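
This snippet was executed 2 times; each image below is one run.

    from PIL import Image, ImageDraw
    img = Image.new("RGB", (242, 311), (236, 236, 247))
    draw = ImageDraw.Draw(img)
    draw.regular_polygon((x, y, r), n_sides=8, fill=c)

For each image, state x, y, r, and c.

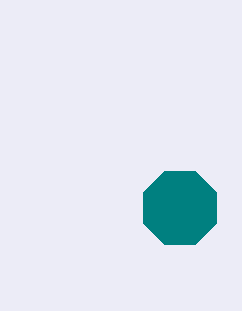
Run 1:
x = 180
y = 208
r = 40
c = 'teal'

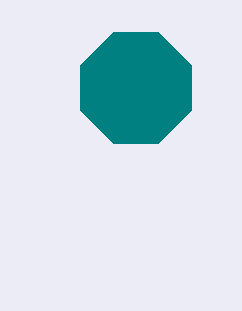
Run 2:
x = 136
y = 88
r = 60
c = 'teal'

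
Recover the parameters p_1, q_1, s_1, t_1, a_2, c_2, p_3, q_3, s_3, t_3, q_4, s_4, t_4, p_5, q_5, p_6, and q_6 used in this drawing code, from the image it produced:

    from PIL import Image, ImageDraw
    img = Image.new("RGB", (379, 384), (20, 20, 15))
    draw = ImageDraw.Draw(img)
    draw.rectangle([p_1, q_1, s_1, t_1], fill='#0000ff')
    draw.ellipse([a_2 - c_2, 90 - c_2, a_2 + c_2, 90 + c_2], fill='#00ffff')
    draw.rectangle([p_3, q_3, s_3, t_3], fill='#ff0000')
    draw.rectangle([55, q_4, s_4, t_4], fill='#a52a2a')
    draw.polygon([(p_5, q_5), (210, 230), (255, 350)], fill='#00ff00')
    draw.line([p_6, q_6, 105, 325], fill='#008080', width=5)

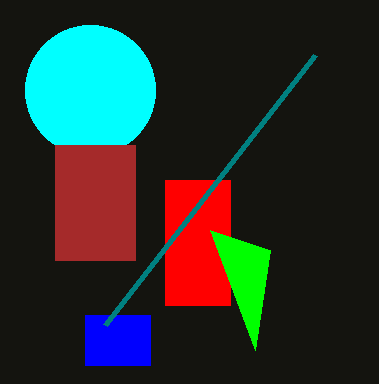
p_1 = 85; q_1 = 315; s_1 = 150; t_1 = 365; a_2 = 90; c_2 = 65; p_3 = 165; q_3 = 180; s_3 = 230; t_3 = 305; q_4 = 145; s_4 = 135; t_4 = 260; p_5 = 270; q_5 = 250; p_6 = 315; q_6 = 55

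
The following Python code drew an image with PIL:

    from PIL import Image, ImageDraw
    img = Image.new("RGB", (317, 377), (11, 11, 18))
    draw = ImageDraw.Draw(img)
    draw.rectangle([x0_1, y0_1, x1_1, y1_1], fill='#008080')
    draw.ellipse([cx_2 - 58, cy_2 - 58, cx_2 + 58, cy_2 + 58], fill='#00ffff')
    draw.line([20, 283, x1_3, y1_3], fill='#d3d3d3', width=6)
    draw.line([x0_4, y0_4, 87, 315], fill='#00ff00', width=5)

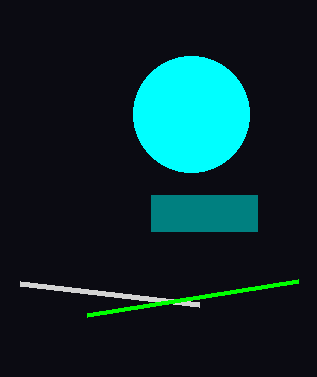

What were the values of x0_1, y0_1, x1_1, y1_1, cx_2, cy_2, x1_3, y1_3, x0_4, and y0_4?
x0_1 = 151, y0_1 = 195, x1_1 = 257, y1_1 = 231, cx_2 = 191, cy_2 = 114, x1_3 = 199, y1_3 = 304, x0_4 = 298, y0_4 = 281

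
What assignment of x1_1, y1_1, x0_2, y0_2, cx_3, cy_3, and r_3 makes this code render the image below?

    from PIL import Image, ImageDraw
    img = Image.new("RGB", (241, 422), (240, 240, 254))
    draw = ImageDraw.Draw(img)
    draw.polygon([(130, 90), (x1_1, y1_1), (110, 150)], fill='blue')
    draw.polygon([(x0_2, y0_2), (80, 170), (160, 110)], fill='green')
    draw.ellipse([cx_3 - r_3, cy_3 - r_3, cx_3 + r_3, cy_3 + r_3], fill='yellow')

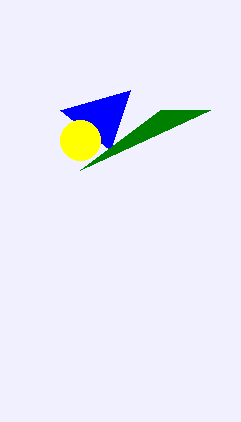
x1_1 = 60, y1_1 = 110, x0_2 = 210, y0_2 = 110, cx_3 = 80, cy_3 = 140, r_3 = 20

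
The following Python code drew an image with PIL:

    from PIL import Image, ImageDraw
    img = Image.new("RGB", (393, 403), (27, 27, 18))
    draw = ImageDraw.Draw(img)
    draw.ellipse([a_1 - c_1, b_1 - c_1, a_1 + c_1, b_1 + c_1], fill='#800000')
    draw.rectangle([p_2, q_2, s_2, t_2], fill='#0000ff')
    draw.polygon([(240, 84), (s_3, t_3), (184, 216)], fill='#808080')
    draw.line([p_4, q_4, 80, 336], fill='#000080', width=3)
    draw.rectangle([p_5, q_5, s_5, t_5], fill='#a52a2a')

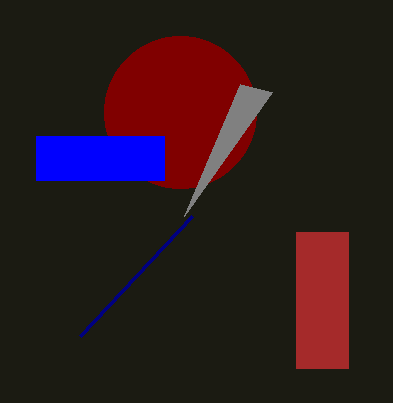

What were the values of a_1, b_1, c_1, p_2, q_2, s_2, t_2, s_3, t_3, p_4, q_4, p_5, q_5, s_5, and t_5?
a_1 = 180
b_1 = 112
c_1 = 76
p_2 = 36
q_2 = 136
s_2 = 164
t_2 = 180
s_3 = 272
t_3 = 92
p_4 = 192
q_4 = 216
p_5 = 296
q_5 = 232
s_5 = 348
t_5 = 368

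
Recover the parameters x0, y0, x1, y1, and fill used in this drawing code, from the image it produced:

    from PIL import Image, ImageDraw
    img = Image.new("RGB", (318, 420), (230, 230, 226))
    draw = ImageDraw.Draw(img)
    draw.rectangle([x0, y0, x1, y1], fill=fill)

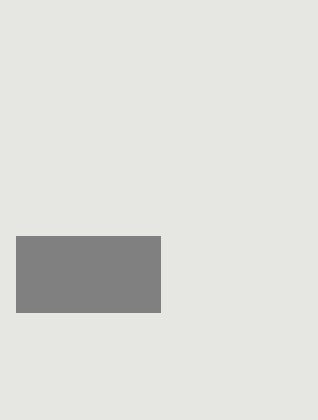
x0 = 16; y0 = 236; x1 = 160; y1 = 312; fill = 'gray'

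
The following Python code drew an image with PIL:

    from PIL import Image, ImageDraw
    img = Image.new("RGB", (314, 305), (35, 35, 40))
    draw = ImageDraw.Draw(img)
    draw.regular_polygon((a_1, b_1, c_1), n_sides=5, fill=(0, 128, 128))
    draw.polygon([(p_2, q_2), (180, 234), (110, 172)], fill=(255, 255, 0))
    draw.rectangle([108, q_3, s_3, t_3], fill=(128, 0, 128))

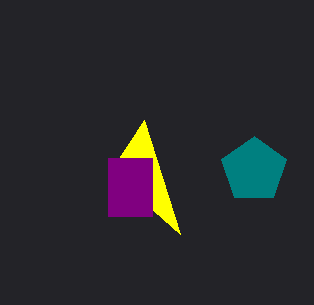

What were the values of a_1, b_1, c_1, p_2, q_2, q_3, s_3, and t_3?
a_1 = 254, b_1 = 170, c_1 = 34, p_2 = 144, q_2 = 120, q_3 = 158, s_3 = 152, t_3 = 216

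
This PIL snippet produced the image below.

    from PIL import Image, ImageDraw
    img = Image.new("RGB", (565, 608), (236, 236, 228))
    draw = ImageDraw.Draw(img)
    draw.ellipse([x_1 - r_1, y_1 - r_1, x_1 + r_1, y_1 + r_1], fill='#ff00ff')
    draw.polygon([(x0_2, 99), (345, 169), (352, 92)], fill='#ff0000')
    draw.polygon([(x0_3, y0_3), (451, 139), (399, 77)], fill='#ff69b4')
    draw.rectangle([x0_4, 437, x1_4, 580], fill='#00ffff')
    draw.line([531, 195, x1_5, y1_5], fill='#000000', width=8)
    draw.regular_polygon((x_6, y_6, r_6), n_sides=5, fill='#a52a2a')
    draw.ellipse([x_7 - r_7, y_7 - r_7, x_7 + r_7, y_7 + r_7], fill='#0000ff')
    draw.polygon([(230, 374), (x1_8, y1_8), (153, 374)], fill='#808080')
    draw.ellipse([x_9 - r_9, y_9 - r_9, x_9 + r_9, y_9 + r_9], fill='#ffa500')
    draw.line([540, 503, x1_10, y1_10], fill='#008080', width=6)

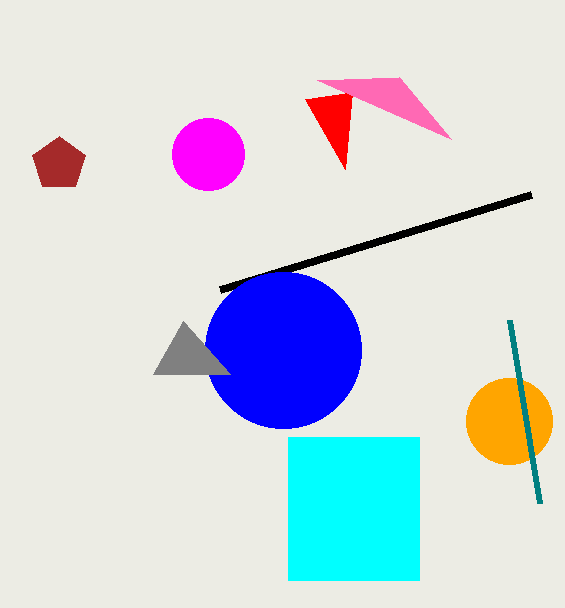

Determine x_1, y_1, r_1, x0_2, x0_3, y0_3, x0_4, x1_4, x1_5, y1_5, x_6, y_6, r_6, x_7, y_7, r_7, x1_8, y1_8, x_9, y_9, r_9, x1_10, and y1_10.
x_1 = 208
y_1 = 154
r_1 = 36
x0_2 = 305
x0_3 = 317
y0_3 = 80
x0_4 = 288
x1_4 = 419
x1_5 = 220
y1_5 = 290
x_6 = 59
y_6 = 164
r_6 = 28
x_7 = 283
y_7 = 350
r_7 = 78
x1_8 = 183
y1_8 = 321
x_9 = 509
y_9 = 421
r_9 = 43
x1_10 = 510
y1_10 = 320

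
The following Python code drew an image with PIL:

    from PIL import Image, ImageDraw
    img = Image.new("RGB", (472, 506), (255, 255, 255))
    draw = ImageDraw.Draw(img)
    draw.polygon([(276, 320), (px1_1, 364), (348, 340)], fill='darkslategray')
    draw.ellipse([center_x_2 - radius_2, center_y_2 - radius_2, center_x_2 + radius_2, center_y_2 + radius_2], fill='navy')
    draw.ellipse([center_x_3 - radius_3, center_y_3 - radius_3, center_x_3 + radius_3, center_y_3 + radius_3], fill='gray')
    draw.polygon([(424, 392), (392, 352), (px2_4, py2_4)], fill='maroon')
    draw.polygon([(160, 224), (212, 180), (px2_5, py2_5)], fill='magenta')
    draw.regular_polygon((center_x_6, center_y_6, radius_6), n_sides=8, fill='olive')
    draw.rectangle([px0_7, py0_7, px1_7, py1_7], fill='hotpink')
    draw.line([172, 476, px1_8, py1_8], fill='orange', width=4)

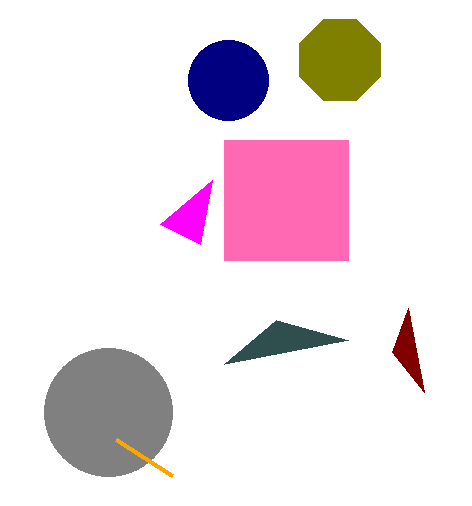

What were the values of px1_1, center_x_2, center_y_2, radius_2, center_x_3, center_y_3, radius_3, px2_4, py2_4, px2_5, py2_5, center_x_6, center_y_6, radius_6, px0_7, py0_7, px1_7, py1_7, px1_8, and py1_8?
px1_1 = 224, center_x_2 = 228, center_y_2 = 80, radius_2 = 40, center_x_3 = 108, center_y_3 = 412, radius_3 = 64, px2_4 = 408, py2_4 = 308, px2_5 = 200, py2_5 = 244, center_x_6 = 340, center_y_6 = 60, radius_6 = 44, px0_7 = 224, py0_7 = 140, px1_7 = 348, py1_7 = 260, px1_8 = 116, py1_8 = 440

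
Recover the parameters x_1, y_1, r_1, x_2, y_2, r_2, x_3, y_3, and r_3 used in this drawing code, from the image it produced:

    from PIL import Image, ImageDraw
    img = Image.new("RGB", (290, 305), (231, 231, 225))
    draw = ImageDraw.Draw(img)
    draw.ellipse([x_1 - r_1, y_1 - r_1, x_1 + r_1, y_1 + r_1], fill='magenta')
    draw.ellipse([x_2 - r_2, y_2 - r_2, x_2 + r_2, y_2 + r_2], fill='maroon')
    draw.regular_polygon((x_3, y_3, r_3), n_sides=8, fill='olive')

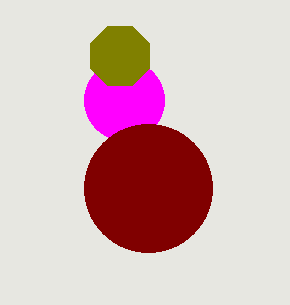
x_1 = 124; y_1 = 100; r_1 = 40; x_2 = 148; y_2 = 188; r_2 = 64; x_3 = 120; y_3 = 56; r_3 = 32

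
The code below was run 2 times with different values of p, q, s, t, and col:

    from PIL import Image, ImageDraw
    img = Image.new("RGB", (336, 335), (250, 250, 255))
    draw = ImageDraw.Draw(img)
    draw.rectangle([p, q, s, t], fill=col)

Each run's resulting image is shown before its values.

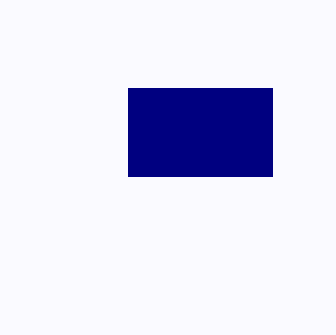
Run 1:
p = 128, q = 88, s = 272, t = 176, col = 'navy'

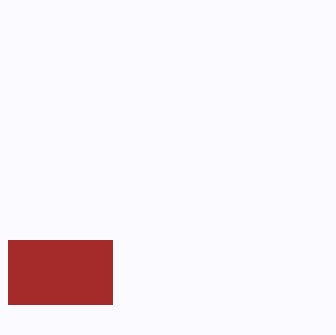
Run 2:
p = 8
q = 240
s = 112
t = 304
col = 'brown'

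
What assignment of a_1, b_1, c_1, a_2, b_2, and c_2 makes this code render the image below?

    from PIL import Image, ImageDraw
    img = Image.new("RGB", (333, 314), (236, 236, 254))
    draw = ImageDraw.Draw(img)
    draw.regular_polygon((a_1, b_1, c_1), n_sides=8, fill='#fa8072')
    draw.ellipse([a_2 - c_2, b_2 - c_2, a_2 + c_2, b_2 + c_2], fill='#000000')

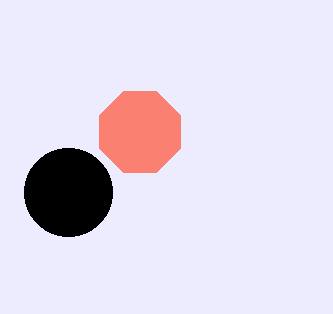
a_1 = 140; b_1 = 132; c_1 = 44; a_2 = 68; b_2 = 192; c_2 = 44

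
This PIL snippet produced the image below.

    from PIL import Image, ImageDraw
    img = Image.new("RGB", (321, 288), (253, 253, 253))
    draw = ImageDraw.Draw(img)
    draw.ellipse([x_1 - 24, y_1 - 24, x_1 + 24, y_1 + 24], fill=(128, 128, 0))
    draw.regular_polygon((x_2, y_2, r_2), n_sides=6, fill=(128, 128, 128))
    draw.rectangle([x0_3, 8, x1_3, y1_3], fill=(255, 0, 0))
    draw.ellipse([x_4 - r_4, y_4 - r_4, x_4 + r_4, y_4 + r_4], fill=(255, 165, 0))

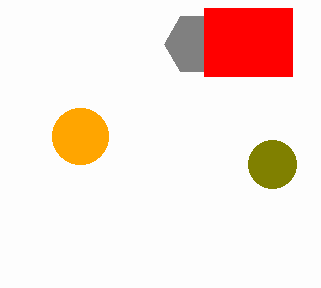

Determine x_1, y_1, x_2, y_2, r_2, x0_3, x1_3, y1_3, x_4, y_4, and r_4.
x_1 = 272, y_1 = 164, x_2 = 196, y_2 = 44, r_2 = 32, x0_3 = 204, x1_3 = 292, y1_3 = 76, x_4 = 80, y_4 = 136, r_4 = 28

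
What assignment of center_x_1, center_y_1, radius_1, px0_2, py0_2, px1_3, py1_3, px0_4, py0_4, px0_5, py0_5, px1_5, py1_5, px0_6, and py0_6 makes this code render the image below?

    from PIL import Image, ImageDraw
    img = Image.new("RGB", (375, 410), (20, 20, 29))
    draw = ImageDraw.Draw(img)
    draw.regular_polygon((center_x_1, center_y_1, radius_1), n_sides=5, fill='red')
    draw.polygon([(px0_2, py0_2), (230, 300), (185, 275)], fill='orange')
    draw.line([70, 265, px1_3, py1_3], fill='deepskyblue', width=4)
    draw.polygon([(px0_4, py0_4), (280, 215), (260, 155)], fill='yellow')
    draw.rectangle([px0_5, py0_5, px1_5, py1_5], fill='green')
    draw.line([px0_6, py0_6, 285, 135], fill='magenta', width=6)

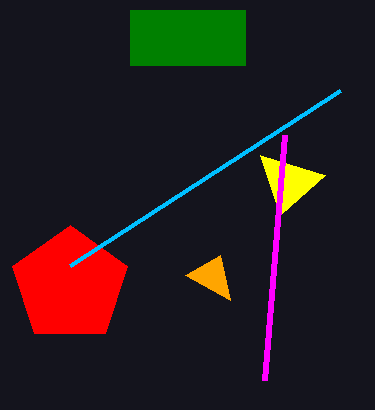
center_x_1 = 70; center_y_1 = 285; radius_1 = 60; px0_2 = 220; py0_2 = 255; px1_3 = 340; py1_3 = 90; px0_4 = 325; py0_4 = 175; px0_5 = 130; py0_5 = 10; px1_5 = 245; py1_5 = 65; px0_6 = 265; py0_6 = 380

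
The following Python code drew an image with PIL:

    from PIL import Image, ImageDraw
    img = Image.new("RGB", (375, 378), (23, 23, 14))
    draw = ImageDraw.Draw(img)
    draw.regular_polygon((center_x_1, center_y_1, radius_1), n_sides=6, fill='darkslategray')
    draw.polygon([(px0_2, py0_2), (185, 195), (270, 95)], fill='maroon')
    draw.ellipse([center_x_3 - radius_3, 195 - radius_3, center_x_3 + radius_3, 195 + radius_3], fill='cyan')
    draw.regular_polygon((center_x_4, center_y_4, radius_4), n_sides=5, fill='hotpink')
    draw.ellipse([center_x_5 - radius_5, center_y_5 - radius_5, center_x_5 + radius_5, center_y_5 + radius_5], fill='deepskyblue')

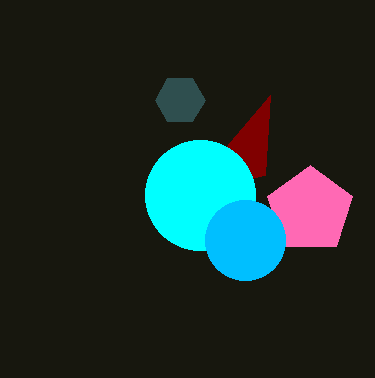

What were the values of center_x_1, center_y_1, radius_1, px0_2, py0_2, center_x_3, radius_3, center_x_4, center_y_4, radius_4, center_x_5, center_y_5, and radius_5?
center_x_1 = 180
center_y_1 = 100
radius_1 = 25
px0_2 = 265
py0_2 = 175
center_x_3 = 200
radius_3 = 55
center_x_4 = 310
center_y_4 = 210
radius_4 = 45
center_x_5 = 245
center_y_5 = 240
radius_5 = 40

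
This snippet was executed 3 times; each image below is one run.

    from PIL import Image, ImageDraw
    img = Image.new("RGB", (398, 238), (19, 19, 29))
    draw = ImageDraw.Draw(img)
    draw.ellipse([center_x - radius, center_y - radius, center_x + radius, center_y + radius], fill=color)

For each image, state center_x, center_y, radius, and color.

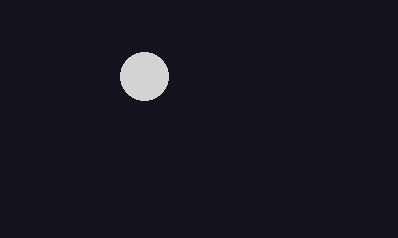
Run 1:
center_x = 144, center_y = 76, radius = 24, color = 'lightgray'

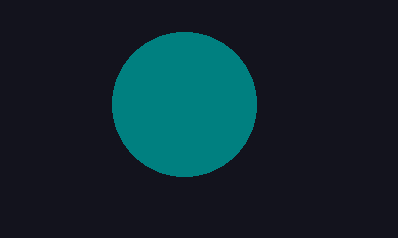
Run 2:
center_x = 184
center_y = 104
radius = 72
color = 'teal'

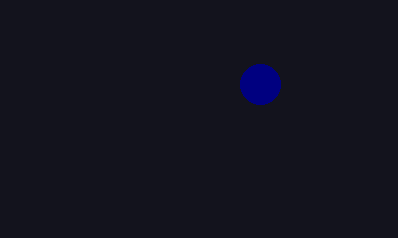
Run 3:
center_x = 260, center_y = 84, radius = 20, color = 'navy'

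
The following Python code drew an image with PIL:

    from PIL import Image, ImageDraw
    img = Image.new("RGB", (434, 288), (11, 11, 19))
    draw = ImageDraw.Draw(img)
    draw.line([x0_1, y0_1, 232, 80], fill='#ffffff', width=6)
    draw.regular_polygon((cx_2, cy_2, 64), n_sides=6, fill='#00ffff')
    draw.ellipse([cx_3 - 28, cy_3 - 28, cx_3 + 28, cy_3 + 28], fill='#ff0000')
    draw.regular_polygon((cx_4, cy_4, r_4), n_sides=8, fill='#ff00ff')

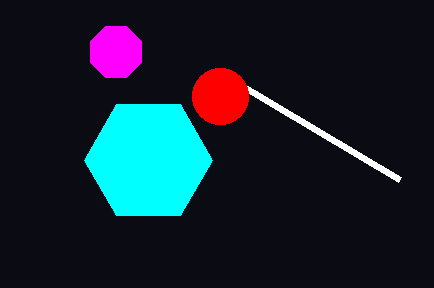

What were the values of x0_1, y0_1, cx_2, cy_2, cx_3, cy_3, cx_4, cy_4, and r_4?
x0_1 = 400, y0_1 = 180, cx_2 = 148, cy_2 = 160, cx_3 = 220, cy_3 = 96, cx_4 = 116, cy_4 = 52, r_4 = 28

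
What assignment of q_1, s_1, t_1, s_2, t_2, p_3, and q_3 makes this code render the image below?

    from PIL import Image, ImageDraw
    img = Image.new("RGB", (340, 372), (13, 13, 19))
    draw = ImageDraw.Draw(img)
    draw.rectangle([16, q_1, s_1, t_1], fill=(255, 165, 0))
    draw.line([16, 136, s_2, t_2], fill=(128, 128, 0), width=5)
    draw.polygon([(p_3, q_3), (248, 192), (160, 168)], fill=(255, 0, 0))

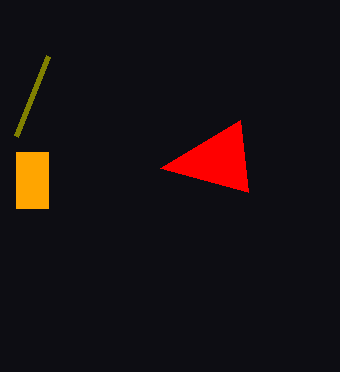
q_1 = 152; s_1 = 48; t_1 = 208; s_2 = 48; t_2 = 56; p_3 = 240; q_3 = 120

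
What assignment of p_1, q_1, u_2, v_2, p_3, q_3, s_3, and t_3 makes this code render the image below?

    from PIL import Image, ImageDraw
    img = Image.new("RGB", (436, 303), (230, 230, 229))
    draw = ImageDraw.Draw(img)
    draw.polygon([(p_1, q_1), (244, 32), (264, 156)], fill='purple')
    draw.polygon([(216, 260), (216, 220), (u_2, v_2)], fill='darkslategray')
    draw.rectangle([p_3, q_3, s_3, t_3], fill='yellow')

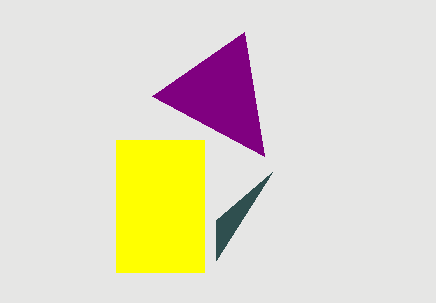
p_1 = 152, q_1 = 96, u_2 = 272, v_2 = 172, p_3 = 116, q_3 = 140, s_3 = 204, t_3 = 272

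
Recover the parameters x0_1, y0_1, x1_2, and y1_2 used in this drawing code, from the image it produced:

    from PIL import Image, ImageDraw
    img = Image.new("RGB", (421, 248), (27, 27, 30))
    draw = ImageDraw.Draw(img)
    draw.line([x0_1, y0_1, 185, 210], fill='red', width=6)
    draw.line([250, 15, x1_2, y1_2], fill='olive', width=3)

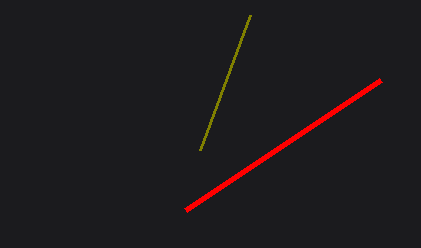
x0_1 = 380; y0_1 = 80; x1_2 = 200; y1_2 = 150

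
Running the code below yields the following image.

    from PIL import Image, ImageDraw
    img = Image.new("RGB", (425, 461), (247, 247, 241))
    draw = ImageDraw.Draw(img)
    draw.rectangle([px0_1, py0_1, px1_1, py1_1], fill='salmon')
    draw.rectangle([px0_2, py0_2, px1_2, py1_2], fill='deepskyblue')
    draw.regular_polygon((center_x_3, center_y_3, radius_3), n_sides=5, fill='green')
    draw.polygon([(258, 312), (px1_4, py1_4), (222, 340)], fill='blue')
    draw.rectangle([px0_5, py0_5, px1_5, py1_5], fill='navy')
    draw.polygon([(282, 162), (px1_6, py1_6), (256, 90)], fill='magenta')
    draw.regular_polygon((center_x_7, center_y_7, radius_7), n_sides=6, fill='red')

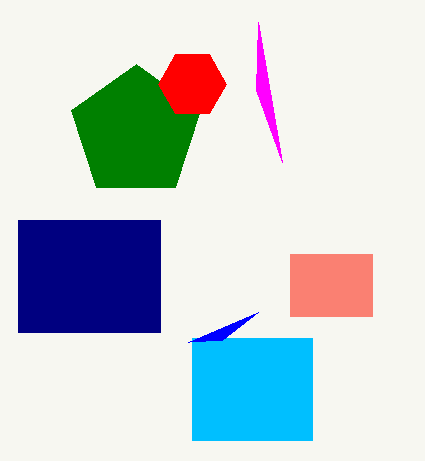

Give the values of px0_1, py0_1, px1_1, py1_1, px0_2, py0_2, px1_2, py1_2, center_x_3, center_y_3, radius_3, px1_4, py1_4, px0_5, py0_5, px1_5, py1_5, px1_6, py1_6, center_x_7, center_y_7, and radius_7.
px0_1 = 290, py0_1 = 254, px1_1 = 372, py1_1 = 316, px0_2 = 192, py0_2 = 338, px1_2 = 312, py1_2 = 440, center_x_3 = 136, center_y_3 = 132, radius_3 = 68, px1_4 = 188, py1_4 = 342, px0_5 = 18, py0_5 = 220, px1_5 = 160, py1_5 = 332, px1_6 = 258, py1_6 = 22, center_x_7 = 192, center_y_7 = 84, radius_7 = 34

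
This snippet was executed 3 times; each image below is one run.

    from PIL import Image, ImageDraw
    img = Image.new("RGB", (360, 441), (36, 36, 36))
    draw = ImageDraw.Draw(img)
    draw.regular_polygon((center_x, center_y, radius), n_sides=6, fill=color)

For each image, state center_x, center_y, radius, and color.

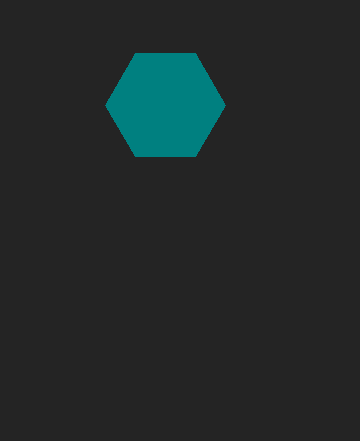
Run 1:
center_x = 165
center_y = 105
radius = 60
color = 'teal'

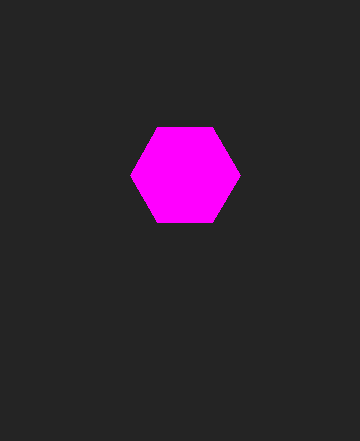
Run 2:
center_x = 185, center_y = 175, radius = 55, color = 'magenta'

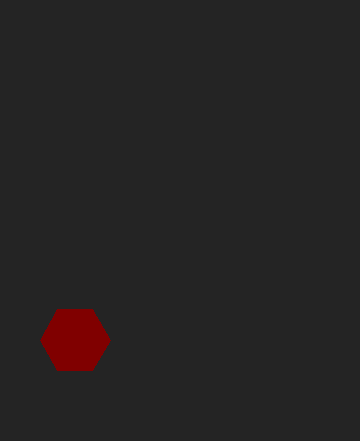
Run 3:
center_x = 75
center_y = 340
radius = 35
color = 'maroon'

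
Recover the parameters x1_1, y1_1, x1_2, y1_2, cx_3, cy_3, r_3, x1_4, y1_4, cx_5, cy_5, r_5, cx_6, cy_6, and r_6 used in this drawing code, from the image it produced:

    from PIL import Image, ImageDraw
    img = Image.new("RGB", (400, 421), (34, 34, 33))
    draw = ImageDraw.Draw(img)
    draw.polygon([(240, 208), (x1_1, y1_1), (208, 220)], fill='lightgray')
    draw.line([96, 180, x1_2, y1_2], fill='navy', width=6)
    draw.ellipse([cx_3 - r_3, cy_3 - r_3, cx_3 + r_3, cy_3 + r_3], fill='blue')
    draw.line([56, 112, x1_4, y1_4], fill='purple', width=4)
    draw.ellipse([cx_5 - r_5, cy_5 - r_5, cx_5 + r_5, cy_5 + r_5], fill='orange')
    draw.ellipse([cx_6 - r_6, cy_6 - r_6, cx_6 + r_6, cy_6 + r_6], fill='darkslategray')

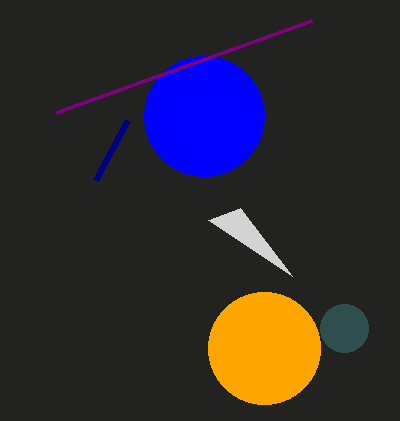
x1_1 = 292; y1_1 = 276; x1_2 = 128; y1_2 = 120; cx_3 = 204; cy_3 = 116; r_3 = 60; x1_4 = 312; y1_4 = 20; cx_5 = 264; cy_5 = 348; r_5 = 56; cx_6 = 344; cy_6 = 328; r_6 = 24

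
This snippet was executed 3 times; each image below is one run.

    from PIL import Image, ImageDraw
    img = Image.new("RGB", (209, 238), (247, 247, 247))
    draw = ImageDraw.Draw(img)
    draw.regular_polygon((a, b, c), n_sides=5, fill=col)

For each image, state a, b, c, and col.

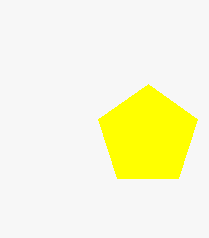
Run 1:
a = 148
b = 136
c = 52
col = 'yellow'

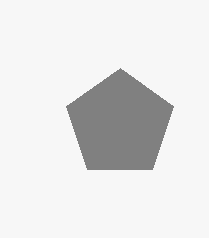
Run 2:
a = 120; b = 124; c = 56; col = 'gray'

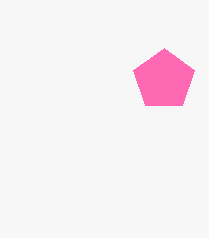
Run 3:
a = 164; b = 80; c = 32; col = 'hotpink'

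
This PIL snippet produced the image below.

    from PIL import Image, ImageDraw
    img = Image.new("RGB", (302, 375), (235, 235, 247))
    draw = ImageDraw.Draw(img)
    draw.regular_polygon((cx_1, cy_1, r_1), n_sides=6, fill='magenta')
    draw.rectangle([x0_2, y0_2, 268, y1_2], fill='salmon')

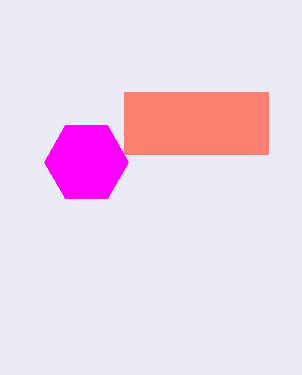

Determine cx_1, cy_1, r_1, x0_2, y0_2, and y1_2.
cx_1 = 86; cy_1 = 162; r_1 = 42; x0_2 = 124; y0_2 = 92; y1_2 = 154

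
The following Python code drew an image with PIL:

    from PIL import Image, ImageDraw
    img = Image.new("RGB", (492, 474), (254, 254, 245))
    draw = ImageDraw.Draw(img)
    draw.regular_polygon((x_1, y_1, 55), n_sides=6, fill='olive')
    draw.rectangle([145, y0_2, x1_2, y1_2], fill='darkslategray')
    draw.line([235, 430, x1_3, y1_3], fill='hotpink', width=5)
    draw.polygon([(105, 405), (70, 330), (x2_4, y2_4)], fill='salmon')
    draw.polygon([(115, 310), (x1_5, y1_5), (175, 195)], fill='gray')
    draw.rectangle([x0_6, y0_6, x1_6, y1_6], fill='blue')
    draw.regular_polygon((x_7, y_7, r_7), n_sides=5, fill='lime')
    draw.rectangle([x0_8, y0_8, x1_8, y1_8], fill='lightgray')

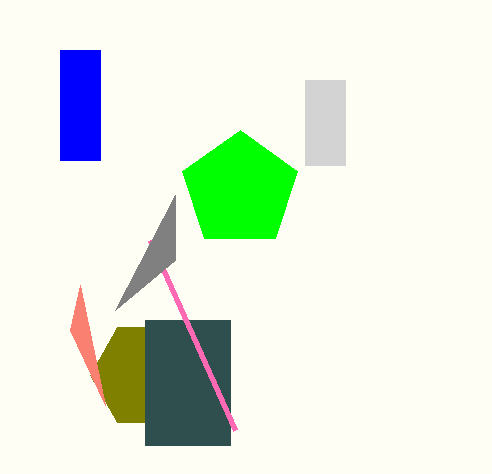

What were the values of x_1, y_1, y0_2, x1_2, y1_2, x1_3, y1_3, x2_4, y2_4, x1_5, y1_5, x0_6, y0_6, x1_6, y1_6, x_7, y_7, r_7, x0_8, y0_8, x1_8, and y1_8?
x_1 = 145; y_1 = 375; y0_2 = 320; x1_2 = 230; y1_2 = 445; x1_3 = 150; y1_3 = 240; x2_4 = 80; y2_4 = 285; x1_5 = 175; y1_5 = 260; x0_6 = 60; y0_6 = 50; x1_6 = 100; y1_6 = 160; x_7 = 240; y_7 = 190; r_7 = 60; x0_8 = 305; y0_8 = 80; x1_8 = 345; y1_8 = 165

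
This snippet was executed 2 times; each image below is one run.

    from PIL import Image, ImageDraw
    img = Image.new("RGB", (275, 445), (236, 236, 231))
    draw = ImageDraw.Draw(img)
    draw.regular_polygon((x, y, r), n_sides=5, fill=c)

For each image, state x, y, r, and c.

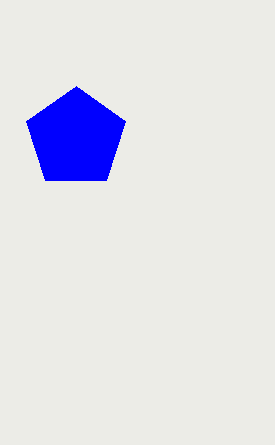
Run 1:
x = 76, y = 138, r = 52, c = 'blue'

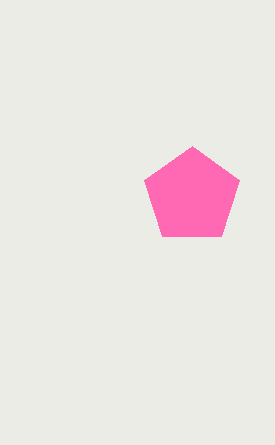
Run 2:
x = 192
y = 196
r = 50
c = 'hotpink'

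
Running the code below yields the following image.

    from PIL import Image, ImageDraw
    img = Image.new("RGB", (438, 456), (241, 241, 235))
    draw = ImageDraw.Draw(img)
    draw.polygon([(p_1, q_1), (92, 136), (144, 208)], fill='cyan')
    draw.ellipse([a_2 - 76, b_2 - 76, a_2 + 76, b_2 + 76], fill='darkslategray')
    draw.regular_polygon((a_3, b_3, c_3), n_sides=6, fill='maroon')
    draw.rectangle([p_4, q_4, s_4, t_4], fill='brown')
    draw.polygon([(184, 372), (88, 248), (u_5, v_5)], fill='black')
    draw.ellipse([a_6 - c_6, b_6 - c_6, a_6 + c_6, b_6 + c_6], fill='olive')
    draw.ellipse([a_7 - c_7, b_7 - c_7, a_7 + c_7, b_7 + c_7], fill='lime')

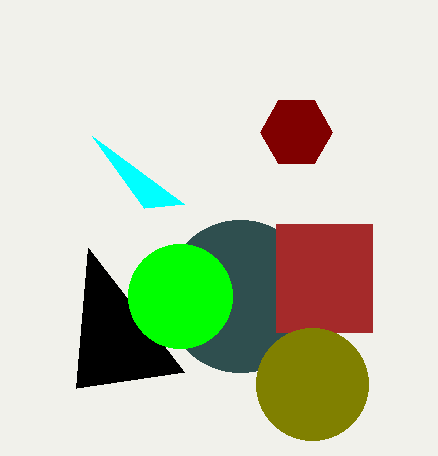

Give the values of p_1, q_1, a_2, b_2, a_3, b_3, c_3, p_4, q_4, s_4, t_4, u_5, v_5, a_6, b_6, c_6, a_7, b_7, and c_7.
p_1 = 184; q_1 = 204; a_2 = 240; b_2 = 296; a_3 = 296; b_3 = 132; c_3 = 36; p_4 = 276; q_4 = 224; s_4 = 372; t_4 = 332; u_5 = 76; v_5 = 388; a_6 = 312; b_6 = 384; c_6 = 56; a_7 = 180; b_7 = 296; c_7 = 52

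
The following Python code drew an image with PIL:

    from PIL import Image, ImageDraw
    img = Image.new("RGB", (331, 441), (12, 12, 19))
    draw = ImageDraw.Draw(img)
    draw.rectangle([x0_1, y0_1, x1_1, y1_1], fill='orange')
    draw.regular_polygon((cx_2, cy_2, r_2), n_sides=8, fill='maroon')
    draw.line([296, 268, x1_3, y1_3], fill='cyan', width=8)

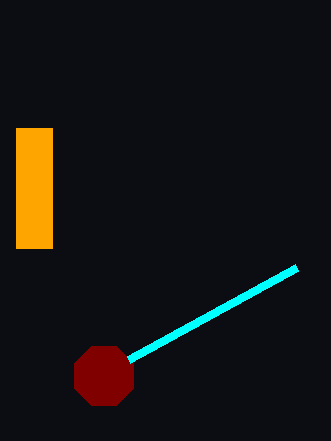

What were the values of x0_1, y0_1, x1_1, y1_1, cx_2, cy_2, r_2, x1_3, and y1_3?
x0_1 = 16, y0_1 = 128, x1_1 = 52, y1_1 = 248, cx_2 = 104, cy_2 = 376, r_2 = 32, x1_3 = 128, y1_3 = 360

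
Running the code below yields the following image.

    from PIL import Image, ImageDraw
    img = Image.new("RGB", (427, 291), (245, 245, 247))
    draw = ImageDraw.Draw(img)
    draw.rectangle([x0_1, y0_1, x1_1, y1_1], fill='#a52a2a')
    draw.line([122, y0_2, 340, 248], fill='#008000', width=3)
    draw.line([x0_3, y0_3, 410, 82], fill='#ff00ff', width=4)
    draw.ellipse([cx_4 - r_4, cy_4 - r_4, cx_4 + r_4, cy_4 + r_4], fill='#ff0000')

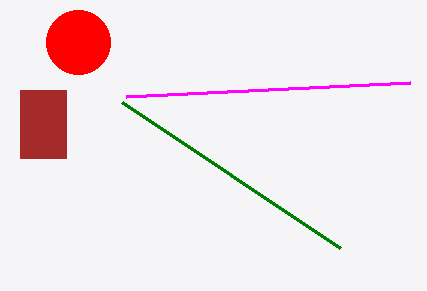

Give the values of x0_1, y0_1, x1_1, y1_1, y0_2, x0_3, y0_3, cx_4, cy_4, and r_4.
x0_1 = 20; y0_1 = 90; x1_1 = 66; y1_1 = 158; y0_2 = 102; x0_3 = 126; y0_3 = 96; cx_4 = 78; cy_4 = 42; r_4 = 32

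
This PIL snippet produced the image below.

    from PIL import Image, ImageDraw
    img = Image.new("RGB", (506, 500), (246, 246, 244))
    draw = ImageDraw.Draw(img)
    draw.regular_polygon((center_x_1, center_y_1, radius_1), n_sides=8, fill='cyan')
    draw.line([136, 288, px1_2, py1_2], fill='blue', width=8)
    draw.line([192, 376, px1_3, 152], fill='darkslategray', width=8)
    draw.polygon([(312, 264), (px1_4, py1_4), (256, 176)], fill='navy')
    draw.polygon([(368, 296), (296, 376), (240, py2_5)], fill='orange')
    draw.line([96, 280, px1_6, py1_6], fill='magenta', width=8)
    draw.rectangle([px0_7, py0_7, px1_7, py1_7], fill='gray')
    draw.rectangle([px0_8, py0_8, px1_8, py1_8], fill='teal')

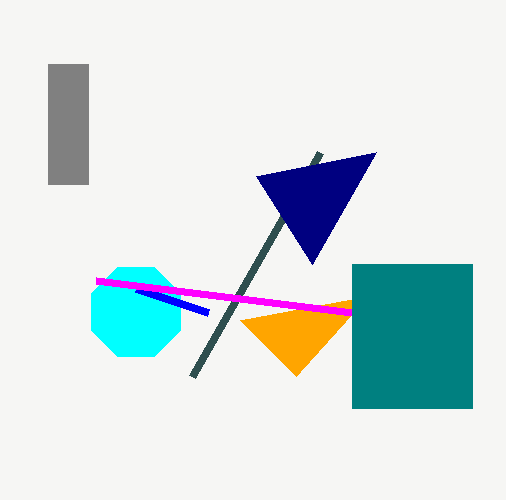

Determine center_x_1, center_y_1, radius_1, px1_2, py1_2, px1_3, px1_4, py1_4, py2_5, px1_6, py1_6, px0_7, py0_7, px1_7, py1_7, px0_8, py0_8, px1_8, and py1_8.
center_x_1 = 136; center_y_1 = 312; radius_1 = 48; px1_2 = 208; py1_2 = 312; px1_3 = 320; px1_4 = 376; py1_4 = 152; py2_5 = 320; px1_6 = 352; py1_6 = 312; px0_7 = 48; py0_7 = 64; px1_7 = 88; py1_7 = 184; px0_8 = 352; py0_8 = 264; px1_8 = 472; py1_8 = 408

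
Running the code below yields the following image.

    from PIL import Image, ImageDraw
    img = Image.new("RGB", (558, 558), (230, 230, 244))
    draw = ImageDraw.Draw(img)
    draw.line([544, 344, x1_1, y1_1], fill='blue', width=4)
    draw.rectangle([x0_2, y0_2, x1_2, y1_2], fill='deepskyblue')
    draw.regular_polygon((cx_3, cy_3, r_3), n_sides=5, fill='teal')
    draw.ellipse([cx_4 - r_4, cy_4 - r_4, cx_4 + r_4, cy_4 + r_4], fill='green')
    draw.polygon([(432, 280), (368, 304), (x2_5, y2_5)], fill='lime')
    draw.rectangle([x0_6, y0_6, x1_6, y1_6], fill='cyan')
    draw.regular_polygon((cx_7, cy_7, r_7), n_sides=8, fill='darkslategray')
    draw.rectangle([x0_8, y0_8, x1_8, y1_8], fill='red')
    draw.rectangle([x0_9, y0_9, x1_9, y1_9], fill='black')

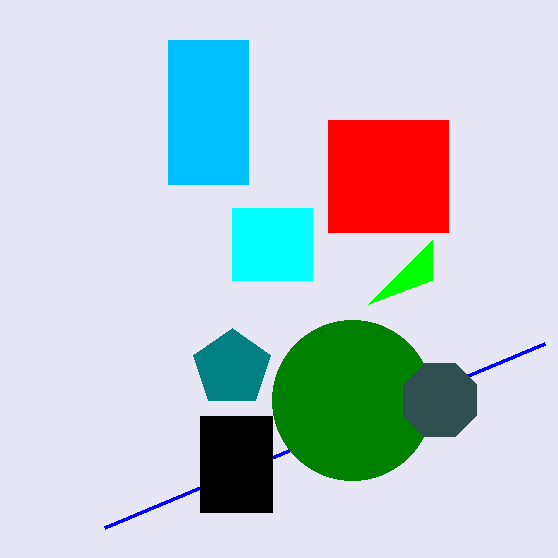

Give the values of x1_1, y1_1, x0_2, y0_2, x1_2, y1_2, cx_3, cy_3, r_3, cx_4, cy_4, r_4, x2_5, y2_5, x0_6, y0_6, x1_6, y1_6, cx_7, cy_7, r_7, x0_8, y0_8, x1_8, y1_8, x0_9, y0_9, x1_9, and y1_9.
x1_1 = 104
y1_1 = 528
x0_2 = 168
y0_2 = 40
x1_2 = 248
y1_2 = 184
cx_3 = 232
cy_3 = 368
r_3 = 40
cx_4 = 352
cy_4 = 400
r_4 = 80
x2_5 = 432
y2_5 = 240
x0_6 = 232
y0_6 = 208
x1_6 = 312
y1_6 = 280
cx_7 = 440
cy_7 = 400
r_7 = 40
x0_8 = 328
y0_8 = 120
x1_8 = 448
y1_8 = 232
x0_9 = 200
y0_9 = 416
x1_9 = 272
y1_9 = 512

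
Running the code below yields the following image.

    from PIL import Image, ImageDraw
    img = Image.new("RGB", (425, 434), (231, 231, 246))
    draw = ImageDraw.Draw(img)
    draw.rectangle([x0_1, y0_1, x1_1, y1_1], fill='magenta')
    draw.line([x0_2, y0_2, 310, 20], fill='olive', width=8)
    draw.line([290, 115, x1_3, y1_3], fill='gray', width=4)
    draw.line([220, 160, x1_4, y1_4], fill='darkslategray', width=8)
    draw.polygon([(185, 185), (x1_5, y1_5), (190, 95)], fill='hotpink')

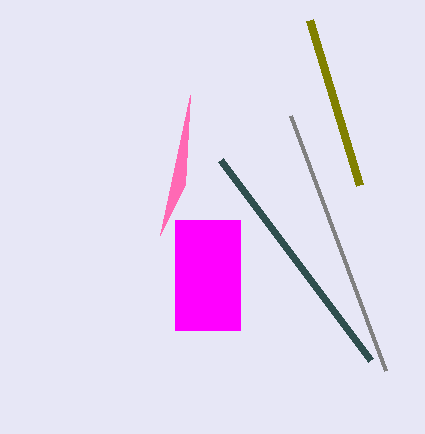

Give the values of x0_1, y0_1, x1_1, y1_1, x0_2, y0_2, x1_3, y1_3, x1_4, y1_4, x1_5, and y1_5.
x0_1 = 175, y0_1 = 220, x1_1 = 240, y1_1 = 330, x0_2 = 360, y0_2 = 185, x1_3 = 385, y1_3 = 370, x1_4 = 370, y1_4 = 360, x1_5 = 160, y1_5 = 235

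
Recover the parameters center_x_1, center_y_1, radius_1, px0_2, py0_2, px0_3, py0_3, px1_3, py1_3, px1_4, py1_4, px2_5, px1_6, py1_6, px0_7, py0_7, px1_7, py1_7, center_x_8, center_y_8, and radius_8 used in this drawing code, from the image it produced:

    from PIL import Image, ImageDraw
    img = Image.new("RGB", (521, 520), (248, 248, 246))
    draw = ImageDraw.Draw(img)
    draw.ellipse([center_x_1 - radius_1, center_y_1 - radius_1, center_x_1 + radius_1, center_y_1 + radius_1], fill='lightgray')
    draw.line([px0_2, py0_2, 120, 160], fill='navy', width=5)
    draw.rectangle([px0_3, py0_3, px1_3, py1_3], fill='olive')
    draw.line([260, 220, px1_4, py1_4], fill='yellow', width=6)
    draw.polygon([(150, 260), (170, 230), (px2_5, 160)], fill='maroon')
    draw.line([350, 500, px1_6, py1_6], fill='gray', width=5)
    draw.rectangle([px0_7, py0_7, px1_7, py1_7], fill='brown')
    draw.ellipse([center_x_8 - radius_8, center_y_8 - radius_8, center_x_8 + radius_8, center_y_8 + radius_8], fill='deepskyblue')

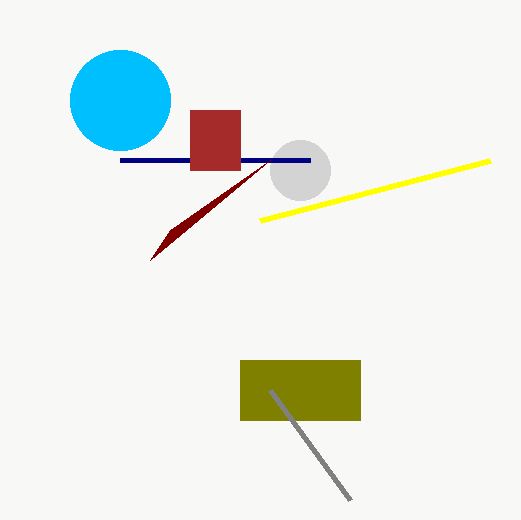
center_x_1 = 300
center_y_1 = 170
radius_1 = 30
px0_2 = 310
py0_2 = 160
px0_3 = 240
py0_3 = 360
px1_3 = 360
py1_3 = 420
px1_4 = 490
py1_4 = 160
px2_5 = 270
px1_6 = 270
py1_6 = 390
px0_7 = 190
py0_7 = 110
px1_7 = 240
py1_7 = 170
center_x_8 = 120
center_y_8 = 100
radius_8 = 50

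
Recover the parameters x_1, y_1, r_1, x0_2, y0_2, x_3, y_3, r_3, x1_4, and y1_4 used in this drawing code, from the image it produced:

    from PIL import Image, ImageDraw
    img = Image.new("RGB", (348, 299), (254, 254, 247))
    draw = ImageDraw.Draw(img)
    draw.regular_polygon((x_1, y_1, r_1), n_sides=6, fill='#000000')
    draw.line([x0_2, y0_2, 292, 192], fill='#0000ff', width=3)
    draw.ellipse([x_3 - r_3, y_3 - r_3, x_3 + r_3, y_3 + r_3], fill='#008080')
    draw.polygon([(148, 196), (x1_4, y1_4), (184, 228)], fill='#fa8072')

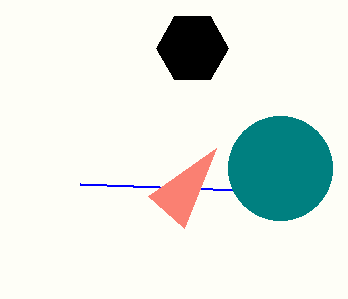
x_1 = 192, y_1 = 48, r_1 = 36, x0_2 = 80, y0_2 = 184, x_3 = 280, y_3 = 168, r_3 = 52, x1_4 = 216, y1_4 = 148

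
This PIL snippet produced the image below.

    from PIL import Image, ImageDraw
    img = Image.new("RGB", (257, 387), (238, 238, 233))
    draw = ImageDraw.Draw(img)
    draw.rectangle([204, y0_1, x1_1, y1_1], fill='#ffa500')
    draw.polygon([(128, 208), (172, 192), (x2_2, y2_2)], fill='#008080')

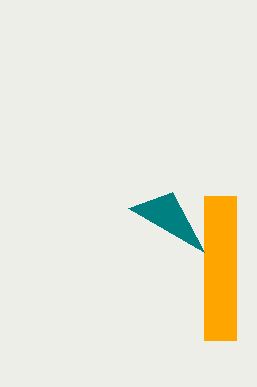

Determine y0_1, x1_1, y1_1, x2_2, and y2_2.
y0_1 = 196; x1_1 = 236; y1_1 = 340; x2_2 = 204; y2_2 = 252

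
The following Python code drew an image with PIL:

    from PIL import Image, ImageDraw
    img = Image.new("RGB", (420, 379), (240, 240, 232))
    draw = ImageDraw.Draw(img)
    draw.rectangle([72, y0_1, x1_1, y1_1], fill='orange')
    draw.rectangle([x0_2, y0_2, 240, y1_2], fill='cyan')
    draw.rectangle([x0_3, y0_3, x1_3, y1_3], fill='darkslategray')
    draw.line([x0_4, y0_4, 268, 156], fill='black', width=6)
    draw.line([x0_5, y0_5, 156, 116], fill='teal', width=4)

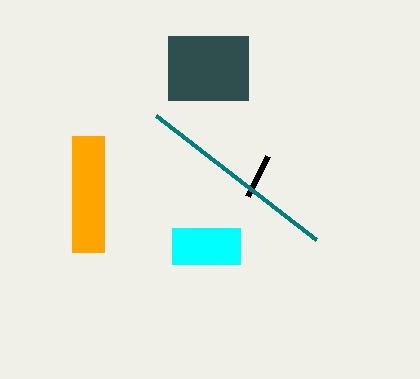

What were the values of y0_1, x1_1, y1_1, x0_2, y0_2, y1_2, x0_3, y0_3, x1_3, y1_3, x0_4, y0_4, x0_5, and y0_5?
y0_1 = 136
x1_1 = 104
y1_1 = 252
x0_2 = 172
y0_2 = 228
y1_2 = 264
x0_3 = 168
y0_3 = 36
x1_3 = 248
y1_3 = 100
x0_4 = 248
y0_4 = 196
x0_5 = 316
y0_5 = 240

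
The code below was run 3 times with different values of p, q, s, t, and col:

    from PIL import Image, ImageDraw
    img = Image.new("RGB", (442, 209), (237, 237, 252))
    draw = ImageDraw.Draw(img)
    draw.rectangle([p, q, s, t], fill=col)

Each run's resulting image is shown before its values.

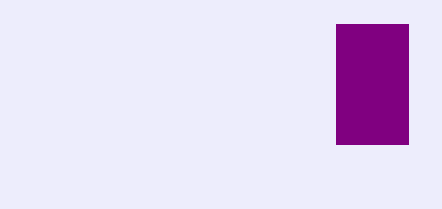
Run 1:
p = 336; q = 24; s = 408; t = 144; col = 'purple'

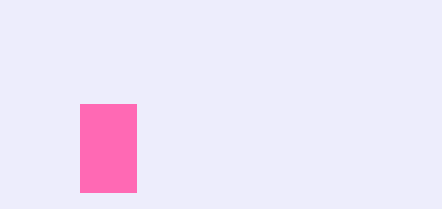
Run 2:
p = 80; q = 104; s = 136; t = 192; col = 'hotpink'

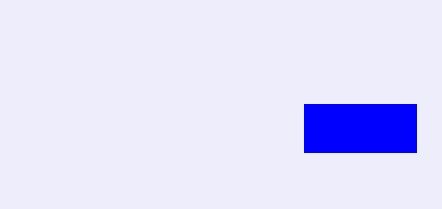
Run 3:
p = 304; q = 104; s = 416; t = 152; col = 'blue'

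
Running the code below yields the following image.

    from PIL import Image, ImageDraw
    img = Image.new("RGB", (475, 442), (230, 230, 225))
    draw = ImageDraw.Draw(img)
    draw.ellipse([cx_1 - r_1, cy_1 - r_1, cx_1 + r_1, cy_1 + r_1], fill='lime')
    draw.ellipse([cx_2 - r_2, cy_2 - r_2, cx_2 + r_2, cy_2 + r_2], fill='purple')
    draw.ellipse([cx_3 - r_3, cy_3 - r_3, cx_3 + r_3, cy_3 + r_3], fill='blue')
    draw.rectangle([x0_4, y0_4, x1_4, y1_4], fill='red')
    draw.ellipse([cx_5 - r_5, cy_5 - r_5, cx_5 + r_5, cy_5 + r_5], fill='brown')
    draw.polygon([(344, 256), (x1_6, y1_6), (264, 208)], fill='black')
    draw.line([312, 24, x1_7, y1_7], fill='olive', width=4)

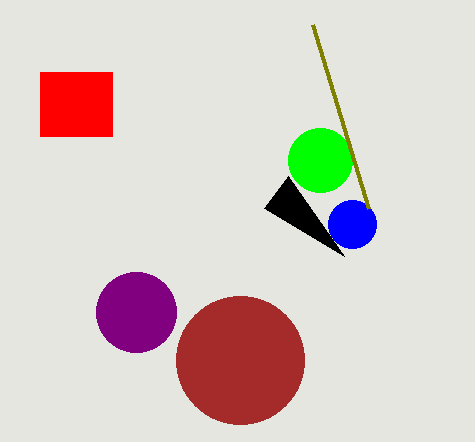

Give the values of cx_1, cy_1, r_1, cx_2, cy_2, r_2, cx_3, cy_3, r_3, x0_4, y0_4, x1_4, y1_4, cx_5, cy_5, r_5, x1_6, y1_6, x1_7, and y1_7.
cx_1 = 320
cy_1 = 160
r_1 = 32
cx_2 = 136
cy_2 = 312
r_2 = 40
cx_3 = 352
cy_3 = 224
r_3 = 24
x0_4 = 40
y0_4 = 72
x1_4 = 112
y1_4 = 136
cx_5 = 240
cy_5 = 360
r_5 = 64
x1_6 = 288
y1_6 = 176
x1_7 = 368
y1_7 = 208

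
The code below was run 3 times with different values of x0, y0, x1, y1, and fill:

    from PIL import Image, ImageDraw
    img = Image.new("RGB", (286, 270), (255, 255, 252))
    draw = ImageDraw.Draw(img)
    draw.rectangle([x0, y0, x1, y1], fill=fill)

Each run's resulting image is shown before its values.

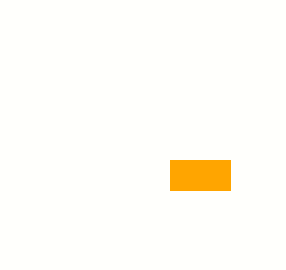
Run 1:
x0 = 170, y0 = 160, x1 = 230, y1 = 190, fill = 'orange'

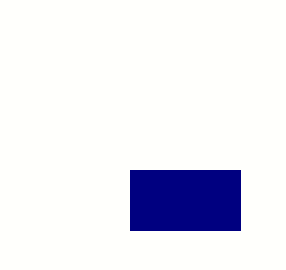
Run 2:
x0 = 130, y0 = 170, x1 = 240, y1 = 230, fill = 'navy'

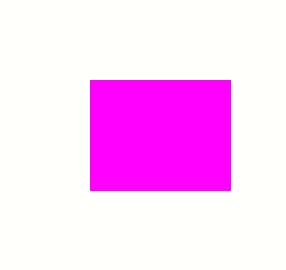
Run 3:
x0 = 90
y0 = 80
x1 = 230
y1 = 190
fill = 'magenta'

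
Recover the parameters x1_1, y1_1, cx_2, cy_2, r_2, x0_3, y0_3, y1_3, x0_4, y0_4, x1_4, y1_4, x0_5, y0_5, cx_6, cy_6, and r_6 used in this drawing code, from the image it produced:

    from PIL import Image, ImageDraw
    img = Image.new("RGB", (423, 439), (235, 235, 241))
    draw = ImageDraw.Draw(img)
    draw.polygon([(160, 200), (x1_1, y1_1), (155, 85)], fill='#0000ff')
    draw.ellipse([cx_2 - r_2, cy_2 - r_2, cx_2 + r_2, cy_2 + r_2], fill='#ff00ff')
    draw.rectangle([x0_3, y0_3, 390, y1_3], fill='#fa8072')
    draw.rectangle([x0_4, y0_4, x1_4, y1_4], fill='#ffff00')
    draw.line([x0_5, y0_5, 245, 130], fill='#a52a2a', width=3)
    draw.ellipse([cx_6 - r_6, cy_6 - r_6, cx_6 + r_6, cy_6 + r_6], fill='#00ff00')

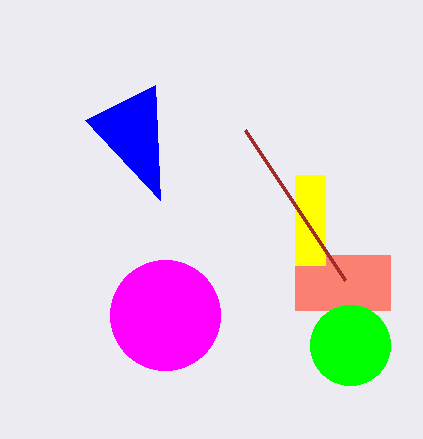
x1_1 = 85
y1_1 = 120
cx_2 = 165
cy_2 = 315
r_2 = 55
x0_3 = 295
y0_3 = 255
y1_3 = 310
x0_4 = 295
y0_4 = 175
x1_4 = 325
y1_4 = 265
x0_5 = 345
y0_5 = 280
cx_6 = 350
cy_6 = 345
r_6 = 40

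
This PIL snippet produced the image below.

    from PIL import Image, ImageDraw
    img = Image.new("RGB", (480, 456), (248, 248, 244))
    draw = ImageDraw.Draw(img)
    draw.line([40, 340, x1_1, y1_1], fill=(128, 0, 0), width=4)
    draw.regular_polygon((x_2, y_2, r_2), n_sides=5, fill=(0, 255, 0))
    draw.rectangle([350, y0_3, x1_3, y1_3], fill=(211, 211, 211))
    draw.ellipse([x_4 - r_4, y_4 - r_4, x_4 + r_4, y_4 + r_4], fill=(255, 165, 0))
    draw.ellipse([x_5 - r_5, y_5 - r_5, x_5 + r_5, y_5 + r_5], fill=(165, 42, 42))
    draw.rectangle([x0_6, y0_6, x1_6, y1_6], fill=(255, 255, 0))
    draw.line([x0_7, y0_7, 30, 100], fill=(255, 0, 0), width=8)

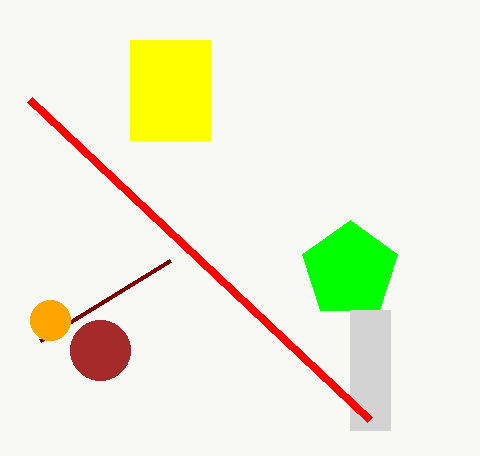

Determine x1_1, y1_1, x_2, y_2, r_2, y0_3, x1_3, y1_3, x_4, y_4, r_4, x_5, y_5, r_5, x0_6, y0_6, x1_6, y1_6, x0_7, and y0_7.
x1_1 = 170
y1_1 = 260
x_2 = 350
y_2 = 270
r_2 = 50
y0_3 = 310
x1_3 = 390
y1_3 = 430
x_4 = 50
y_4 = 320
r_4 = 20
x_5 = 100
y_5 = 350
r_5 = 30
x0_6 = 130
y0_6 = 40
x1_6 = 210
y1_6 = 140
x0_7 = 370
y0_7 = 420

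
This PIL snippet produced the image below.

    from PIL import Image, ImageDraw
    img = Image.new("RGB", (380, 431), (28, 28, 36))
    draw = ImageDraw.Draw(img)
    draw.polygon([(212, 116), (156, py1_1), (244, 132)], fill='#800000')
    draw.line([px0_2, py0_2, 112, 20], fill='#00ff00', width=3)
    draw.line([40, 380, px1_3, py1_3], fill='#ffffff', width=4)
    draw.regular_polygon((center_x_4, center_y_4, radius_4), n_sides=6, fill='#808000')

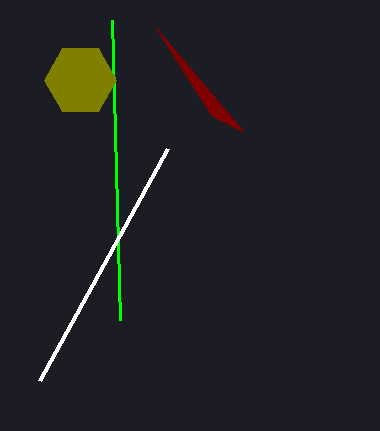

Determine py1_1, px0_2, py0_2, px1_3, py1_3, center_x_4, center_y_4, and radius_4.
py1_1 = 28
px0_2 = 120
py0_2 = 320
px1_3 = 168
py1_3 = 148
center_x_4 = 80
center_y_4 = 80
radius_4 = 36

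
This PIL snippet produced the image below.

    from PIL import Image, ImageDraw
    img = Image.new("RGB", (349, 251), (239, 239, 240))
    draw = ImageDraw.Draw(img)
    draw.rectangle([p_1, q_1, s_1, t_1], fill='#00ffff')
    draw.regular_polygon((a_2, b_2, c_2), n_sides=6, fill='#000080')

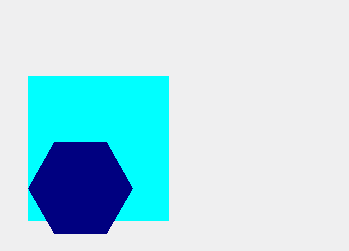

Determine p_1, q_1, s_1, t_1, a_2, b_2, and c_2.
p_1 = 28, q_1 = 76, s_1 = 168, t_1 = 220, a_2 = 80, b_2 = 188, c_2 = 52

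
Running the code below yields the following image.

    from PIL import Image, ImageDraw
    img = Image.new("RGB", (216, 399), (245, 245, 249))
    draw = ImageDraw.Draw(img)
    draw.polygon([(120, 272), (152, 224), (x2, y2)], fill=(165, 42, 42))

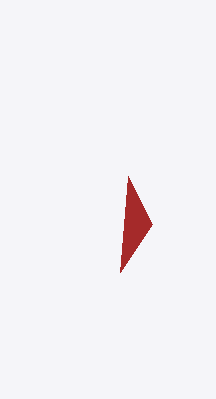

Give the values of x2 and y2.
x2 = 128; y2 = 176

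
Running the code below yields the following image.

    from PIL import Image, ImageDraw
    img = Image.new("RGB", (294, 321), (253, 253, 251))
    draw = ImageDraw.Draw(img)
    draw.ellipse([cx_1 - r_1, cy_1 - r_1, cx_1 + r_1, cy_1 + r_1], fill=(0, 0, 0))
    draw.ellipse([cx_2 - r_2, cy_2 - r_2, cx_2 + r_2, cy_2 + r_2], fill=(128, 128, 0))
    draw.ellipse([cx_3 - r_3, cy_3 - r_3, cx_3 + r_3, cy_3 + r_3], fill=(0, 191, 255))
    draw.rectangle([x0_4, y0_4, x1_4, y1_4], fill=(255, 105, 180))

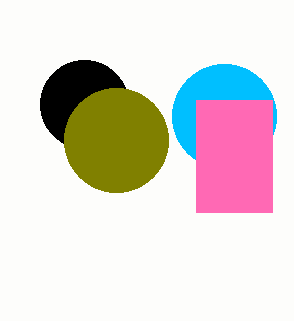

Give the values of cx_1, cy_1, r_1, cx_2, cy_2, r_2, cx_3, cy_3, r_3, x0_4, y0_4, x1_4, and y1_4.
cx_1 = 84
cy_1 = 104
r_1 = 44
cx_2 = 116
cy_2 = 140
r_2 = 52
cx_3 = 224
cy_3 = 116
r_3 = 52
x0_4 = 196
y0_4 = 100
x1_4 = 272
y1_4 = 212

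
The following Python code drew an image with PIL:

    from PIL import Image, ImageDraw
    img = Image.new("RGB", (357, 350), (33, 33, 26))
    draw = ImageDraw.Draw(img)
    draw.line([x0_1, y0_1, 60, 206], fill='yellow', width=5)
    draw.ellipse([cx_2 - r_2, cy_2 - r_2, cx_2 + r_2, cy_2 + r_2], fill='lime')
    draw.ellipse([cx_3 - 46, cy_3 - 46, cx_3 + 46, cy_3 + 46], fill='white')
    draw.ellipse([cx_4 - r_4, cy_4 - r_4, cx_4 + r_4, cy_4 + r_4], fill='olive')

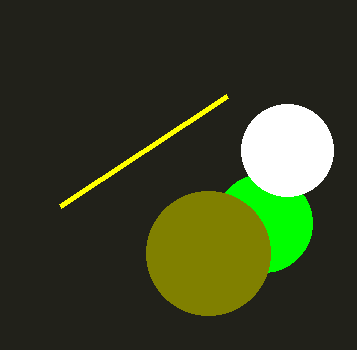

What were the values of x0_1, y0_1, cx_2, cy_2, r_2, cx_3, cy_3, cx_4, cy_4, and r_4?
x0_1 = 227; y0_1 = 96; cx_2 = 263; cy_2 = 223; r_2 = 49; cx_3 = 287; cy_3 = 150; cx_4 = 208; cy_4 = 253; r_4 = 62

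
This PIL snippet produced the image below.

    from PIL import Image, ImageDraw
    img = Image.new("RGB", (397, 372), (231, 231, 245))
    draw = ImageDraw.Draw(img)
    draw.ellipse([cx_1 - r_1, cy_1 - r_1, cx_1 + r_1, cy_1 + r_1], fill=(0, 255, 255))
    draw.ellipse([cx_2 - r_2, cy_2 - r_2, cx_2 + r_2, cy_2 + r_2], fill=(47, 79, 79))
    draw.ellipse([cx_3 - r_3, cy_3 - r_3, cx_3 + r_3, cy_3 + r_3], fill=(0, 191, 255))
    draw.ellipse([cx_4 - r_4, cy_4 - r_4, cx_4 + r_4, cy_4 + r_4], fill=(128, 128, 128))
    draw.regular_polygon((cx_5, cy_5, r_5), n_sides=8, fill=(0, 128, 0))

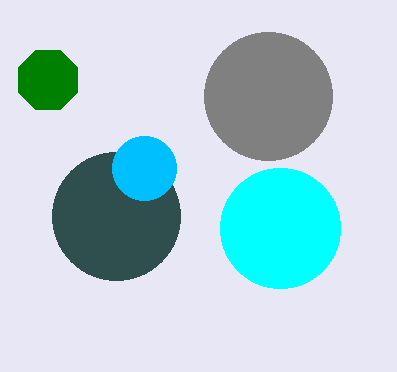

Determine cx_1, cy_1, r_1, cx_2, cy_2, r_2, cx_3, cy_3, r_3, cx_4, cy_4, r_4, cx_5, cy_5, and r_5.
cx_1 = 280; cy_1 = 228; r_1 = 60; cx_2 = 116; cy_2 = 216; r_2 = 64; cx_3 = 144; cy_3 = 168; r_3 = 32; cx_4 = 268; cy_4 = 96; r_4 = 64; cx_5 = 48; cy_5 = 80; r_5 = 32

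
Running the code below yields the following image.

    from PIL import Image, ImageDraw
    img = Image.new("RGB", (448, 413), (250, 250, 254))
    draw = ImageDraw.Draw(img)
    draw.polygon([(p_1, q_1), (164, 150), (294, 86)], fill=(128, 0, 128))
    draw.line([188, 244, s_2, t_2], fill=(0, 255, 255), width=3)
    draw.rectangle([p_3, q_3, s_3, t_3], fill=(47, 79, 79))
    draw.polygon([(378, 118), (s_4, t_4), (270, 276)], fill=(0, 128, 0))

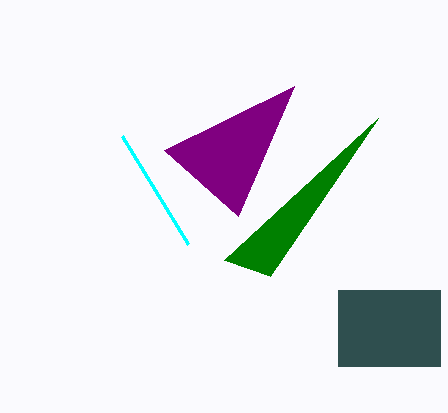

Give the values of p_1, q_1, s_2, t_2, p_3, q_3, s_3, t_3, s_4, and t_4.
p_1 = 238; q_1 = 216; s_2 = 122; t_2 = 136; p_3 = 338; q_3 = 290; s_3 = 440; t_3 = 366; s_4 = 224; t_4 = 260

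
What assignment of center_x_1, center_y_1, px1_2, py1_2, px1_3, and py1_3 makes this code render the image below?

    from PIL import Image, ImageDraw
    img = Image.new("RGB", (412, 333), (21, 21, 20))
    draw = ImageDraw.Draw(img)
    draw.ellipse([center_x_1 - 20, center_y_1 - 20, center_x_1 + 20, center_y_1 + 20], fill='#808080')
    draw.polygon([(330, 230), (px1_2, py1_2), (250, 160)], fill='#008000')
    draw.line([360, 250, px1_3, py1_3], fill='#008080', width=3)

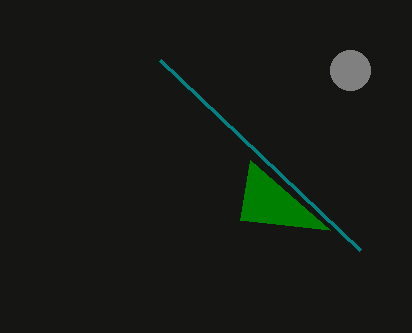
center_x_1 = 350
center_y_1 = 70
px1_2 = 240
py1_2 = 220
px1_3 = 160
py1_3 = 60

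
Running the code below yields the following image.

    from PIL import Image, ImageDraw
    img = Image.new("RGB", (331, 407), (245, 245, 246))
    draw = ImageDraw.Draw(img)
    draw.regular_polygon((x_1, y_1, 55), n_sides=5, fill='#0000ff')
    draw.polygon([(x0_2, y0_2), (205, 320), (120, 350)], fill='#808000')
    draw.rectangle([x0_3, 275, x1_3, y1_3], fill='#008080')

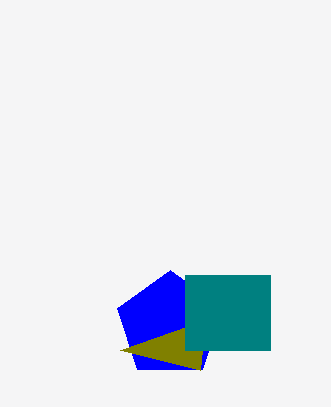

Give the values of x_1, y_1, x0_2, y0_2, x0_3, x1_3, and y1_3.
x_1 = 170, y_1 = 325, x0_2 = 200, y0_2 = 370, x0_3 = 185, x1_3 = 270, y1_3 = 350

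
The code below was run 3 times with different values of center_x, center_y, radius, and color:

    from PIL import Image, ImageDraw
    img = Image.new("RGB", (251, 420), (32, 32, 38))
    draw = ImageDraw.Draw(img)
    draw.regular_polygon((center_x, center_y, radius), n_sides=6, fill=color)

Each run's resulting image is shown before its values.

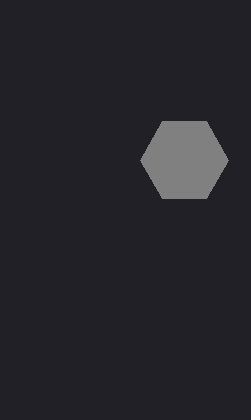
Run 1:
center_x = 184, center_y = 160, radius = 44, color = 'gray'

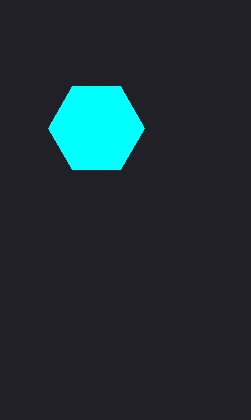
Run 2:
center_x = 96; center_y = 128; radius = 48; color = 'cyan'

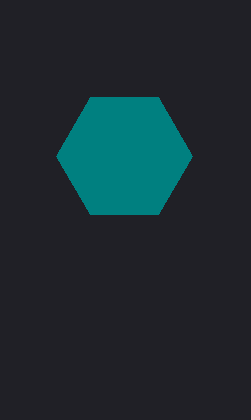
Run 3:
center_x = 124
center_y = 156
radius = 68
color = 'teal'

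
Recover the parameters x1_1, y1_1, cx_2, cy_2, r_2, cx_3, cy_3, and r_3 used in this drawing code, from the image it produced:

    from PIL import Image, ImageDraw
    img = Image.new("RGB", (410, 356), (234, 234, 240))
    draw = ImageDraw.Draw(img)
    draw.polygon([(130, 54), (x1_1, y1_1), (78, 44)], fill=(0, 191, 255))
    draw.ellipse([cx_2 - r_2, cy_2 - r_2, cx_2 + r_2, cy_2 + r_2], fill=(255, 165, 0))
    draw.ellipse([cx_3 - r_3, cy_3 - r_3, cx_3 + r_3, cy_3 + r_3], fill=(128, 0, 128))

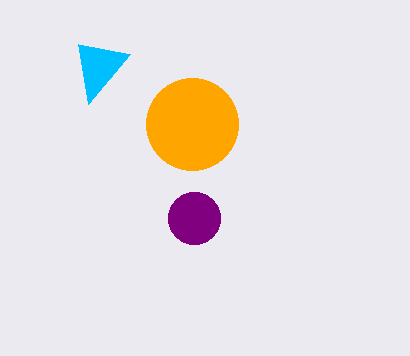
x1_1 = 88; y1_1 = 104; cx_2 = 192; cy_2 = 124; r_2 = 46; cx_3 = 194; cy_3 = 218; r_3 = 26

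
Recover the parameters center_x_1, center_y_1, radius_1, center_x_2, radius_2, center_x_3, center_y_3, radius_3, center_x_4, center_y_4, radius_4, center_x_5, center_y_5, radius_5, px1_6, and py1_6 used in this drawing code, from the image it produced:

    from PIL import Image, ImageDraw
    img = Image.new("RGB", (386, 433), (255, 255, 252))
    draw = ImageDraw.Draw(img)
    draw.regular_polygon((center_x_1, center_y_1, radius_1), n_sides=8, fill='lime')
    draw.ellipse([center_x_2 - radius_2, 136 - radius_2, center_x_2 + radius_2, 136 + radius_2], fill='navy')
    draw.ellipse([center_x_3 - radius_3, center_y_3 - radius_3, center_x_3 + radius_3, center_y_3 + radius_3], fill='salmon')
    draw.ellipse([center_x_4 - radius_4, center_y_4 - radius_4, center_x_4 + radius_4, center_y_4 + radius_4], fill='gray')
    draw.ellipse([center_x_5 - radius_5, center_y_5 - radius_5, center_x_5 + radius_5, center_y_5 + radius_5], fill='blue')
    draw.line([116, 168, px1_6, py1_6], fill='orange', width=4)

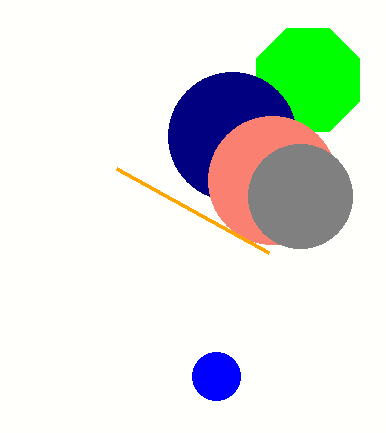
center_x_1 = 308, center_y_1 = 80, radius_1 = 56, center_x_2 = 232, radius_2 = 64, center_x_3 = 272, center_y_3 = 180, radius_3 = 64, center_x_4 = 300, center_y_4 = 196, radius_4 = 52, center_x_5 = 216, center_y_5 = 376, radius_5 = 24, px1_6 = 268, py1_6 = 252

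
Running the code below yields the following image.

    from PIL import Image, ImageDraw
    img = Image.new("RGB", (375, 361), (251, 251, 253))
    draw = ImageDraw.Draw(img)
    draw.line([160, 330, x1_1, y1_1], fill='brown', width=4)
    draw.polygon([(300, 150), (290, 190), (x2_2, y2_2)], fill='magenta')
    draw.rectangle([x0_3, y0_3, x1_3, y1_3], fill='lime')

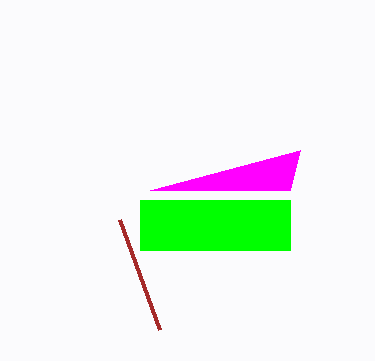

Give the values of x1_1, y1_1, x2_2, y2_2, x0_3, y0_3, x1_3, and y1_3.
x1_1 = 120; y1_1 = 220; x2_2 = 150; y2_2 = 190; x0_3 = 140; y0_3 = 200; x1_3 = 290; y1_3 = 250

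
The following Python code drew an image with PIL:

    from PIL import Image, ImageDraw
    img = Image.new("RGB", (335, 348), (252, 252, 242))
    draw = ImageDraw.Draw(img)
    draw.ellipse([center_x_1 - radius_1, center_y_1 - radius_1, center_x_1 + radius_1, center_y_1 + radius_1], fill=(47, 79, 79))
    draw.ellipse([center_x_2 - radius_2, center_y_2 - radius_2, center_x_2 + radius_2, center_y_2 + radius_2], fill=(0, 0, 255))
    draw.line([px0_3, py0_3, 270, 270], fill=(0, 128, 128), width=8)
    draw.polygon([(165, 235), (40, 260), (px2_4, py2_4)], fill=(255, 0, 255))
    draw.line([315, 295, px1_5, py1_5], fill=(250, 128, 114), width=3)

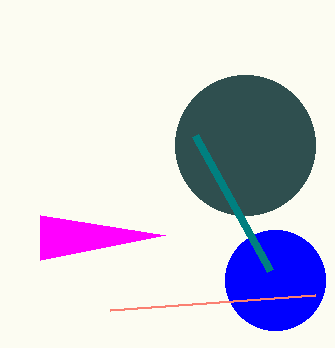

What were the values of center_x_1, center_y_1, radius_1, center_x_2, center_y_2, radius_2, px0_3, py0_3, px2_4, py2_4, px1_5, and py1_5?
center_x_1 = 245
center_y_1 = 145
radius_1 = 70
center_x_2 = 275
center_y_2 = 280
radius_2 = 50
px0_3 = 195
py0_3 = 135
px2_4 = 40
py2_4 = 215
px1_5 = 110
py1_5 = 310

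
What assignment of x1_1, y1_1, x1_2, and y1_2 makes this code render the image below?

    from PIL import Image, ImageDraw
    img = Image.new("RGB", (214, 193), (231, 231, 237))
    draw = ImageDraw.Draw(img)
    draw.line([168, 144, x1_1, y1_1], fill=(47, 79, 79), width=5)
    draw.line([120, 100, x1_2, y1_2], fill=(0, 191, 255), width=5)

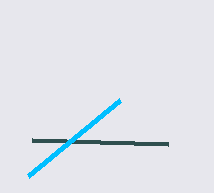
x1_1 = 32
y1_1 = 140
x1_2 = 28
y1_2 = 176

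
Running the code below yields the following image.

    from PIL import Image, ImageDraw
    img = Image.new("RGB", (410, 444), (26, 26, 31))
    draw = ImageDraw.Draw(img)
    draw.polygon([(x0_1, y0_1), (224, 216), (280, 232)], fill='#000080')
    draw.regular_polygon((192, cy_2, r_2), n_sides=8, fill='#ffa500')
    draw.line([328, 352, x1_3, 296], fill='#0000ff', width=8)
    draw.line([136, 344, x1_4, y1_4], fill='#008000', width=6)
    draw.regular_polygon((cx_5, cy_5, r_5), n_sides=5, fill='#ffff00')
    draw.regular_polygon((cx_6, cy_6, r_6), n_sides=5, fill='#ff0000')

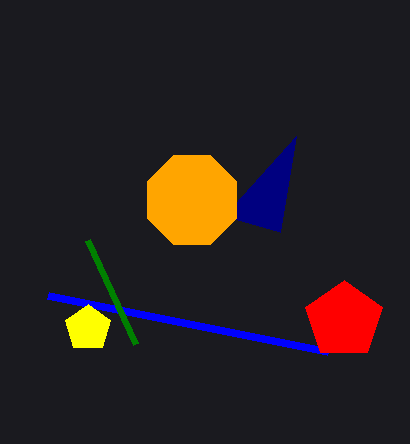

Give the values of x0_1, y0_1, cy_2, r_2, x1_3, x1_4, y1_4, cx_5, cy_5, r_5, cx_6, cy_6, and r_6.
x0_1 = 296, y0_1 = 136, cy_2 = 200, r_2 = 48, x1_3 = 48, x1_4 = 88, y1_4 = 240, cx_5 = 88, cy_5 = 328, r_5 = 24, cx_6 = 344, cy_6 = 320, r_6 = 40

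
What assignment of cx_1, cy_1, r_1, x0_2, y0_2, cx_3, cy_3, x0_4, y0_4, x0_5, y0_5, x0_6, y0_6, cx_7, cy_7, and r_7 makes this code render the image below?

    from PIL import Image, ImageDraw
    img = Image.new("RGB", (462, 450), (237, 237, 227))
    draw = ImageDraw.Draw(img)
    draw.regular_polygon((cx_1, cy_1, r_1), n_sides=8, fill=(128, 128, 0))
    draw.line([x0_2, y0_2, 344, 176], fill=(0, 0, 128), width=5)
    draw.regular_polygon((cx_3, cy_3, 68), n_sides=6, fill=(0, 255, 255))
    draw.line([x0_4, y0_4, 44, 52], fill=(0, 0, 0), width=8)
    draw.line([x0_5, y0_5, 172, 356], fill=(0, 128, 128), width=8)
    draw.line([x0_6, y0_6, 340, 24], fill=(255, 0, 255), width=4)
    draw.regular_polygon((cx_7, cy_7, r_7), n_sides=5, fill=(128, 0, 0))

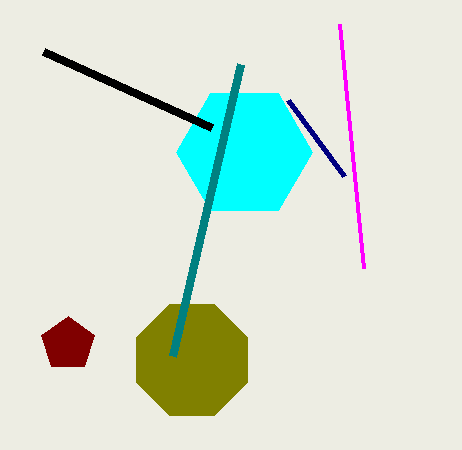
cx_1 = 192
cy_1 = 360
r_1 = 60
x0_2 = 288
y0_2 = 100
cx_3 = 244
cy_3 = 152
x0_4 = 212
y0_4 = 128
x0_5 = 240
y0_5 = 64
x0_6 = 364
y0_6 = 268
cx_7 = 68
cy_7 = 344
r_7 = 28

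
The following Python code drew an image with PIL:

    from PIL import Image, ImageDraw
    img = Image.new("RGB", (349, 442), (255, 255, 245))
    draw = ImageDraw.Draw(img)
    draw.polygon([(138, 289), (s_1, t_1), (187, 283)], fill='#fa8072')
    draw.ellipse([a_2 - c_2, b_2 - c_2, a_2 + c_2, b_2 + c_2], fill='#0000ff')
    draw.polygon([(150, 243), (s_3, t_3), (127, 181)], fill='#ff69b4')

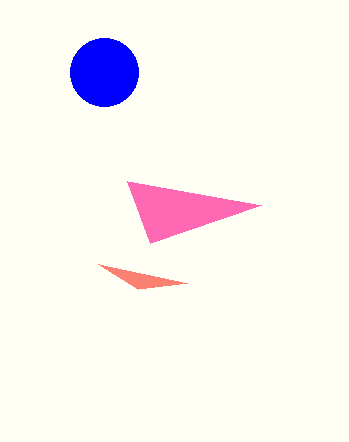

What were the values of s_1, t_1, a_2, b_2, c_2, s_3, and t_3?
s_1 = 98, t_1 = 264, a_2 = 104, b_2 = 72, c_2 = 34, s_3 = 261, t_3 = 205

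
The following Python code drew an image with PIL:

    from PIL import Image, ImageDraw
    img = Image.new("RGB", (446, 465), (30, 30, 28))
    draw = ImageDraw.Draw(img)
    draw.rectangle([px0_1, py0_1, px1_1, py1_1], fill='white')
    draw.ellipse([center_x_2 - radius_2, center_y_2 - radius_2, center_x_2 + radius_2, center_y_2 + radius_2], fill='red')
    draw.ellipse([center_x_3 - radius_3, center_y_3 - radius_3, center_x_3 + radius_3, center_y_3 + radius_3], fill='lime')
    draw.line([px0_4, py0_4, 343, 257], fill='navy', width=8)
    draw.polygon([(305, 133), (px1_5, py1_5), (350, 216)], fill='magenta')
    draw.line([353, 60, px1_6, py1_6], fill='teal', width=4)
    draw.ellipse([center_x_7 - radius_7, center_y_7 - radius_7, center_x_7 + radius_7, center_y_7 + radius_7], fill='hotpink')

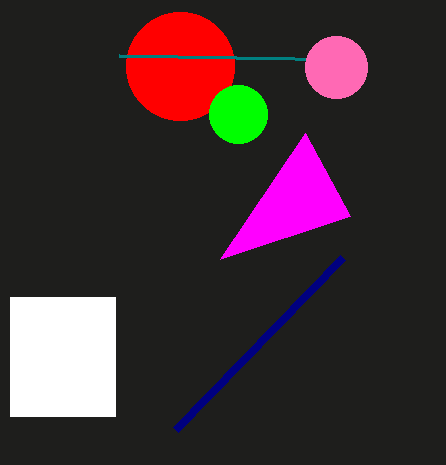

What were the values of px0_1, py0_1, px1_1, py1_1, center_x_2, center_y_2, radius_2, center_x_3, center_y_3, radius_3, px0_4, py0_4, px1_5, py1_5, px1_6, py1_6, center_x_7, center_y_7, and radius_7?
px0_1 = 10; py0_1 = 297; px1_1 = 115; py1_1 = 416; center_x_2 = 180; center_y_2 = 66; radius_2 = 54; center_x_3 = 238; center_y_3 = 114; radius_3 = 29; px0_4 = 176; py0_4 = 429; px1_5 = 220; py1_5 = 259; px1_6 = 119; py1_6 = 56; center_x_7 = 336; center_y_7 = 67; radius_7 = 31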